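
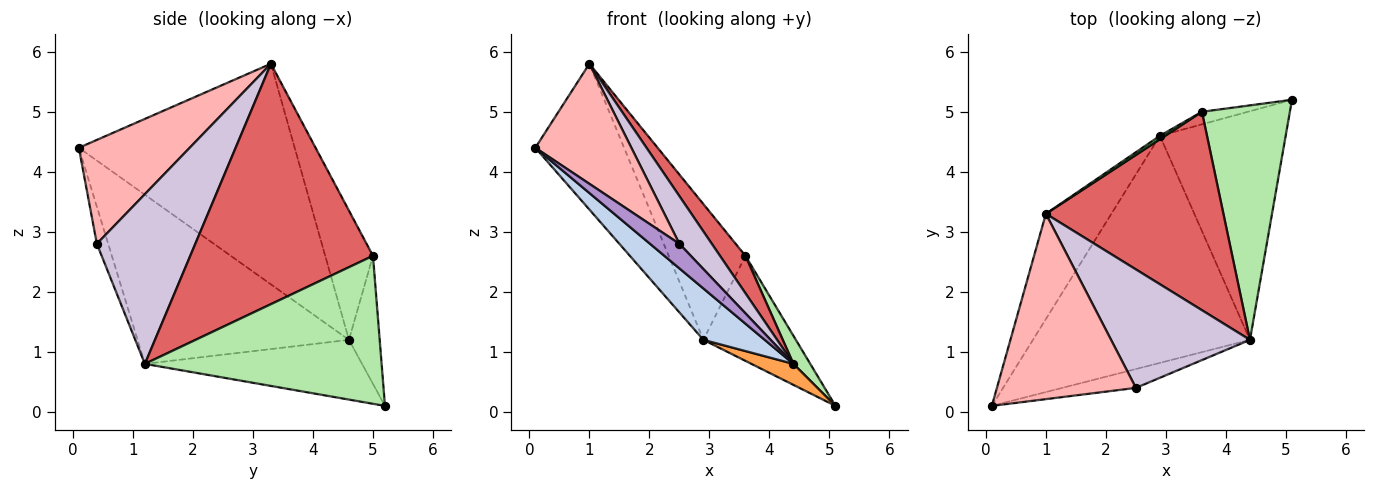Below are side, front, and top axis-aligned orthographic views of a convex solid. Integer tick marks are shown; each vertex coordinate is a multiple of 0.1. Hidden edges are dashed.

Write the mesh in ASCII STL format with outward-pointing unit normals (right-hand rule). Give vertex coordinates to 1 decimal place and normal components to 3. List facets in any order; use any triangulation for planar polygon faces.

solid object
 facet normal -0.892 0.367 -0.265
  outer loop
   vertex 2.9 4.6 1.2
   vertex 0.1 0.1 4.4
   vertex 1.0 3.3 5.8
  endloop
 endfacet
 facet normal -0.605 -0.176 -0.776
  outer loop
   vertex 4.4 1.2 0.8
   vertex 0.1 0.1 4.4
   vertex 2.9 4.6 1.2
  endloop
 endfacet
 facet normal -0.428 -0.083 -0.900
  outer loop
   vertex 4.4 1.2 0.8
   vertex 2.9 4.6 1.2
   vertex 5.1 5.2 0.1
  endloop
 endfacet
 facet normal -0.313 0.943 -0.113
  outer loop
   vertex 3.6 5.0 2.6
   vertex 5.1 5.2 0.1
   vertex 2.9 4.6 1.2
  endloop
 endfacet
 facet normal -0.528 0.849 0.022
  outer loop
   vertex 3.6 5.0 2.6
   vertex 2.9 4.6 1.2
   vertex 1.0 3.3 5.8
  endloop
 endfacet
 facet normal 0.858 -0.061 0.510
  outer loop
   vertex 3.6 5.0 2.6
   vertex 4.4 1.2 0.8
   vertex 5.1 5.2 0.1
  endloop
 endfacet
 facet normal 0.799 -0.111 0.590
  outer loop
   vertex 3.6 5.0 2.6
   vertex 1.0 3.3 5.8
   vertex 4.4 1.2 0.8
  endloop
 endfacet
 facet normal 0.532 -0.461 0.711
  outer loop
   vertex 2.5 0.4 2.8
   vertex 1.0 3.3 5.8
   vertex 0.1 0.1 4.4
  endloop
 endfacet
 facet normal -0.293 -0.759 -0.582
  outer loop
   vertex 2.5 0.4 2.8
   vertex 0.1 0.1 4.4
   vertex 4.4 1.2 0.8
  endloop
 endfacet
 facet normal 0.750 -0.247 0.614
  outer loop
   vertex 2.5 0.4 2.8
   vertex 4.4 1.2 0.8
   vertex 1.0 3.3 5.8
  endloop
 endfacet
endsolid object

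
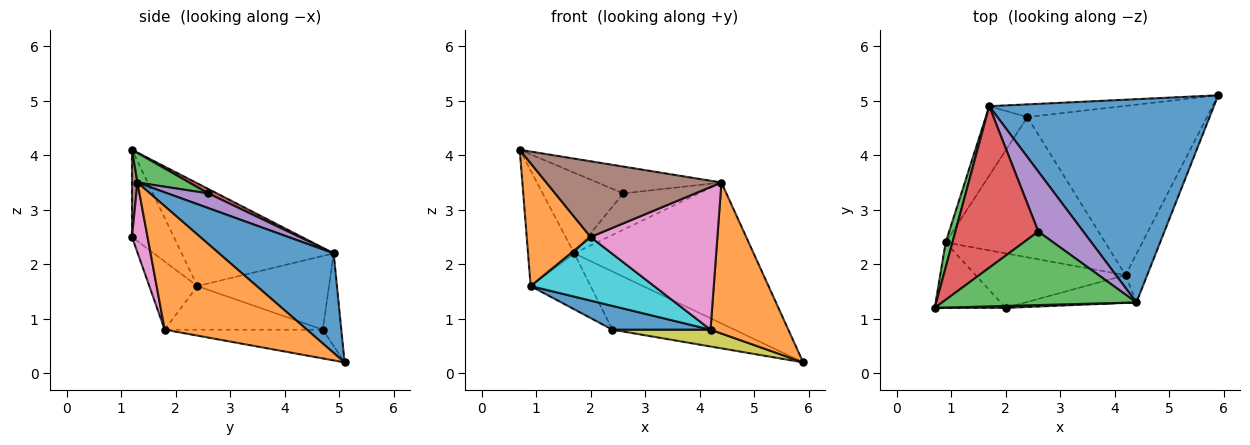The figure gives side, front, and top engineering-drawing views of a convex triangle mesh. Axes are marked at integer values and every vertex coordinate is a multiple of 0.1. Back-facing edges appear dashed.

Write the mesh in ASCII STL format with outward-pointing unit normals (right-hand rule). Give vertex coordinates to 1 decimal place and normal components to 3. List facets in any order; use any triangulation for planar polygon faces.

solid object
 facet normal 0.342 0.535 0.772
  outer loop
   vertex 1.7 4.9 2.2
   vertex 4.4 1.3 3.5
   vertex 5.9 5.1 0.2
  endloop
 endfacet
 facet normal 0.867 -0.474 -0.152
  outer loop
   vertex 4.2 1.8 0.8
   vertex 5.9 5.1 0.2
   vertex 4.4 1.3 3.5
  endloop
 endfacet
 facet normal 0.142 0.339 0.930
  outer loop
   vertex 2.6 2.6 3.3
   vertex 0.7 1.2 4.1
   vertex 4.4 1.3 3.5
  endloop
 endfacet
 facet normal 0.048 0.446 0.894
  outer loop
   vertex 2.6 2.6 3.3
   vertex 1.7 4.9 2.2
   vertex 0.7 1.2 4.1
  endloop
 endfacet
 facet normal 0.269 0.499 0.824
  outer loop
   vertex 2.6 2.6 3.3
   vertex 4.4 1.3 3.5
   vertex 1.7 4.9 2.2
  endloop
 endfacet
 facet normal 0.031 -0.999 0.025
  outer loop
   vertex 2.0 1.2 2.5
   vertex 4.4 1.3 3.5
   vertex 0.7 1.2 4.1
  endloop
 endfacet
 facet normal 0.119 -0.975 -0.189
  outer loop
   vertex 2.0 1.2 2.5
   vertex 4.2 1.8 0.8
   vertex 4.4 1.3 3.5
  endloop
 endfacet
 facet normal -0.147 0.966 -0.211
  outer loop
   vertex 2.4 4.7 0.8
   vertex 1.7 4.9 2.2
   vertex 5.9 5.1 0.2
  endloop
 endfacet
 facet normal -0.157 -0.098 -0.983
  outer loop
   vertex 2.4 4.7 0.8
   vertex 5.9 5.1 0.2
   vertex 4.2 1.8 0.8
  endloop
 endfacet
 facet normal -0.284 -0.728 -0.624
  outer loop
   vertex 0.9 2.4 1.6
   vertex 4.2 1.8 0.8
   vertex 2.0 1.2 2.5
  endloop
 endfacet
 facet normal -0.260 -0.161 -0.952
  outer loop
   vertex 0.9 2.4 1.6
   vertex 2.4 4.7 0.8
   vertex 4.2 1.8 0.8
  endloop
 endfacet
 facet normal -0.501 -0.764 -0.407
  outer loop
   vertex 0.9 2.4 1.6
   vertex 2.0 1.2 2.5
   vertex 0.7 1.2 4.1
  endloop
 endfacet
 facet normal -0.955 0.290 0.063
  outer loop
   vertex 0.9 2.4 1.6
   vertex 0.7 1.2 4.1
   vertex 1.7 4.9 2.2
  endloop
 endfacet
 facet normal -0.809 0.369 -0.457
  outer loop
   vertex 0.9 2.4 1.6
   vertex 1.7 4.9 2.2
   vertex 2.4 4.7 0.8
  endloop
 endfacet
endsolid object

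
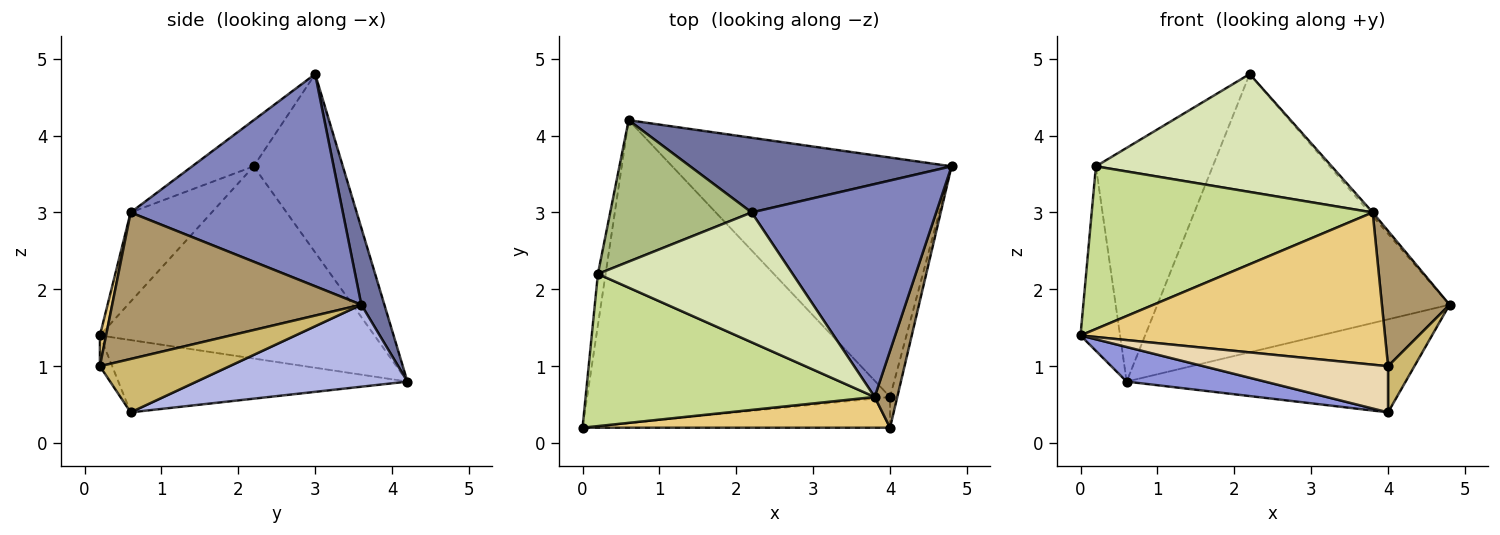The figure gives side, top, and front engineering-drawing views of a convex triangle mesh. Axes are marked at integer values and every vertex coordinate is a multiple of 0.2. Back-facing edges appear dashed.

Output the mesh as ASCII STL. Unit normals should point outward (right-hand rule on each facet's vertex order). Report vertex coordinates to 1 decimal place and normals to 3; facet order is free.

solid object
 facet normal 0.076 0.963 0.258
  outer loop
   vertex 2.2 3.0 4.8
   vertex 4.8 3.6 1.8
   vertex 0.6 4.2 0.8
  endloop
 endfacet
 facet normal 0.755 0.011 0.656
  outer loop
   vertex 3.8 0.6 3.0
   vertex 4.8 3.6 1.8
   vertex 2.2 3.0 4.8
  endloop
 endfacet
 facet normal -0.231 -0.110 -0.967
  outer loop
   vertex 4.0 0.6 0.4
   vertex 0.0 0.2 1.4
   vertex 0.6 4.2 0.8
  endloop
 endfacet
 facet normal 0.264 0.349 -0.899
  outer loop
   vertex 4.0 0.6 0.4
   vertex 0.6 4.2 0.8
   vertex 4.8 3.6 1.8
  endloop
 endfacet
 facet normal -0.989 0.142 -0.040
  outer loop
   vertex 0.2 2.2 3.6
   vertex 0.6 4.2 0.8
   vertex 0.0 0.2 1.4
  endloop
 endfacet
 facet normal -0.547 0.716 0.434
  outer loop
   vertex 0.2 2.2 3.6
   vertex 2.2 3.0 4.8
   vertex 0.6 4.2 0.8
  endloop
 endfacet
 facet normal -0.206 -0.715 0.668
  outer loop
   vertex 0.2 2.2 3.6
   vertex 0.0 0.2 1.4
   vertex 3.8 0.6 3.0
  endloop
 endfacet
 facet normal -0.173 -0.662 0.729
  outer loop
   vertex 0.2 2.2 3.6
   vertex 3.8 0.6 3.0
   vertex 2.2 3.0 4.8
  endloop
 endfacet
 facet normal 0.955 -0.259 0.147
  outer loop
   vertex 4.0 0.2 1.0
   vertex 4.8 3.6 1.8
   vertex 3.8 0.6 3.0
  endloop
 endfacet
 facet normal 0.971 -0.198 -0.132
  outer loop
   vertex 4.0 0.2 1.0
   vertex 4.0 0.6 0.4
   vertex 4.8 3.6 1.8
  endloop
 endfacet
 facet normal 0.020 -0.980 0.198
  outer loop
   vertex 4.0 0.2 1.0
   vertex 3.8 0.6 3.0
   vertex 0.0 0.2 1.4
  endloop
 endfacet
 facet normal -0.055 -0.831 -0.554
  outer loop
   vertex 4.0 0.2 1.0
   vertex 0.0 0.2 1.4
   vertex 4.0 0.6 0.4
  endloop
 endfacet
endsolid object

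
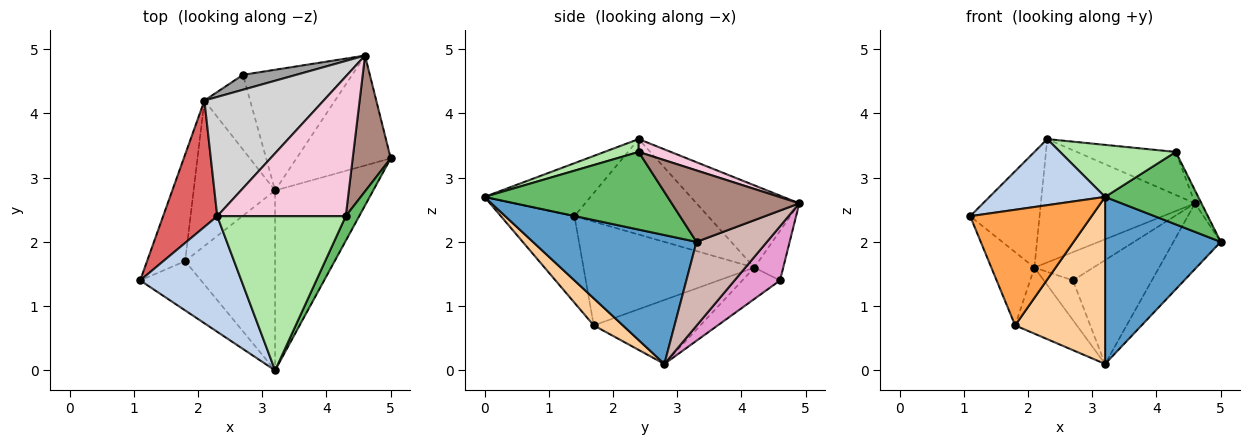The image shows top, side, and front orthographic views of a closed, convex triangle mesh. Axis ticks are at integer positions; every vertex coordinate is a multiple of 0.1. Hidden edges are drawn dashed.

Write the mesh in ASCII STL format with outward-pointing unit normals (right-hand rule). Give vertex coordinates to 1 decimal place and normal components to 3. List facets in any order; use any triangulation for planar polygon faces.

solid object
 facet normal 0.693 -0.490 -0.528
  outer loop
   vertex 3.2 2.8 0.1
   vertex 5.0 3.3 2.0
   vertex 3.2 0.0 2.7
  endloop
 endfacet
 facet normal -0.414 -0.452 0.790
  outer loop
   vertex 2.3 2.4 3.6
   vertex 1.1 1.4 2.4
   vertex 3.2 0.0 2.7
  endloop
 endfacet
 facet normal -0.487 -0.804 -0.342
  outer loop
   vertex 1.8 1.7 0.7
   vertex 3.2 0.0 2.7
   vertex 1.1 1.4 2.4
  endloop
 endfacet
 facet normal 0.215 -0.664 -0.716
  outer loop
   vertex 1.8 1.7 0.7
   vertex 3.2 2.8 0.1
   vertex 3.2 0.0 2.7
  endloop
 endfacet
 facet normal 0.881 -0.448 0.152
  outer loop
   vertex 4.3 2.4 3.4
   vertex 3.2 0.0 2.7
   vertex 5.0 3.3 2.0
  endloop
 endfacet
 facet normal 0.094 -0.318 0.943
  outer loop
   vertex 4.3 2.4 3.4
   vertex 2.3 2.4 3.6
   vertex 3.2 0.0 2.7
  endloop
 endfacet
 facet normal -0.793 0.412 0.450
  outer loop
   vertex 2.1 4.2 1.6
   vertex 1.1 1.4 2.4
   vertex 2.3 2.4 3.6
  endloop
 endfacet
 facet normal -0.913 0.230 -0.335
  outer loop
   vertex 2.1 4.2 1.6
   vertex 1.8 1.7 0.7
   vertex 1.1 1.4 2.4
  endloop
 endfacet
 facet normal -0.519 0.401 -0.755
  outer loop
   vertex 2.1 4.2 1.6
   vertex 2.7 4.6 1.4
   vertex 3.2 2.8 0.1
  endloop
 endfacet
 facet normal -0.582 0.336 -0.741
  outer loop
   vertex 2.1 4.2 1.6
   vertex 3.2 2.8 0.1
   vertex 1.8 1.7 0.7
  endloop
 endfacet
 facet normal 0.882 0.044 0.469
  outer loop
   vertex 4.6 4.9 2.6
   vertex 4.3 2.4 3.4
   vertex 5.0 3.3 2.0
  endloop
 endfacet
 facet normal 0.607 0.408 -0.682
  outer loop
   vertex 4.6 4.9 2.6
   vertex 5.0 3.3 2.0
   vertex 3.2 2.8 0.1
  endloop
 endfacet
 facet normal 0.352 0.610 -0.710
  outer loop
   vertex 4.6 4.9 2.6
   vertex 3.2 2.8 0.1
   vertex 2.7 4.6 1.4
  endloop
 endfacet
 facet normal 0.095 0.293 0.951
  outer loop
   vertex 4.6 4.9 2.6
   vertex 2.3 2.4 3.6
   vertex 4.3 2.4 3.4
  endloop
 endfacet
 facet normal -0.398 0.811 0.428
  outer loop
   vertex 4.6 4.9 2.6
   vertex 2.7 4.6 1.4
   vertex 2.1 4.2 1.6
  endloop
 endfacet
 facet normal -0.432 0.648 0.627
  outer loop
   vertex 4.6 4.9 2.6
   vertex 2.1 4.2 1.6
   vertex 2.3 2.4 3.6
  endloop
 endfacet
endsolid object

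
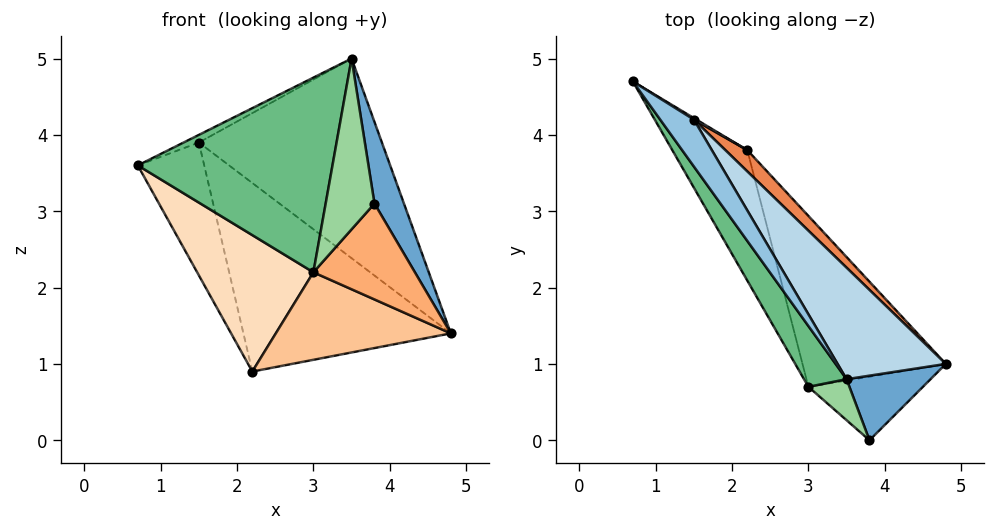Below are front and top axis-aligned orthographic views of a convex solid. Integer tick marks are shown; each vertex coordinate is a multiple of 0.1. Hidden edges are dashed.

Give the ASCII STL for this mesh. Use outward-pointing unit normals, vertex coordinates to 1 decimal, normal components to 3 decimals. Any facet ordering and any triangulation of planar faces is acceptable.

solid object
 facet normal 0.879 -0.375 0.296
  outer loop
   vertex 3.5 0.8 5.0
   vertex 3.8 0.0 3.1
   vertex 4.8 1.0 1.4
  endloop
 endfacet
 facet normal -0.260 0.155 0.953
  outer loop
   vertex 1.5 4.2 3.9
   vertex 0.7 4.7 3.6
   vertex 3.5 0.8 5.0
  endloop
 endfacet
 facet normal 0.772 0.555 0.310
  outer loop
   vertex 1.5 4.2 3.9
   vertex 3.5 0.8 5.0
   vertex 4.8 1.0 1.4
  endloop
 endfacet
 facet normal 0.527 0.850 0.010
  outer loop
   vertex 1.5 4.2 3.9
   vertex 2.2 3.8 0.9
   vertex 0.7 4.7 3.6
  endloop
 endfacet
 facet normal 0.724 0.686 0.077
  outer loop
   vertex 1.5 4.2 3.9
   vertex 4.8 1.0 1.4
   vertex 2.2 3.8 0.9
  endloop
 endfacet
 facet normal -0.106 -0.828 -0.550
  outer loop
   vertex 3.0 0.7 2.2
   vertex 4.8 1.0 1.4
   vertex 3.8 0.0 3.1
  endloop
 endfacet
 facet normal -0.304 -0.434 -0.848
  outer loop
   vertex 3.0 0.7 2.2
   vertex 2.2 3.8 0.9
   vertex 4.8 1.0 1.4
  endloop
 endfacet
 facet normal -0.859 -0.370 -0.354
  outer loop
   vertex 3.0 0.7 2.2
   vertex 0.7 4.7 3.6
   vertex 2.2 3.8 0.9
  endloop
 endfacet
 facet normal -0.828 -0.535 0.167
  outer loop
   vertex 3.0 0.7 2.2
   vertex 3.5 0.8 5.0
   vertex 0.7 4.7 3.6
  endloop
 endfacet
 facet normal -0.744 -0.650 0.156
  outer loop
   vertex 3.0 0.7 2.2
   vertex 3.8 0.0 3.1
   vertex 3.5 0.8 5.0
  endloop
 endfacet
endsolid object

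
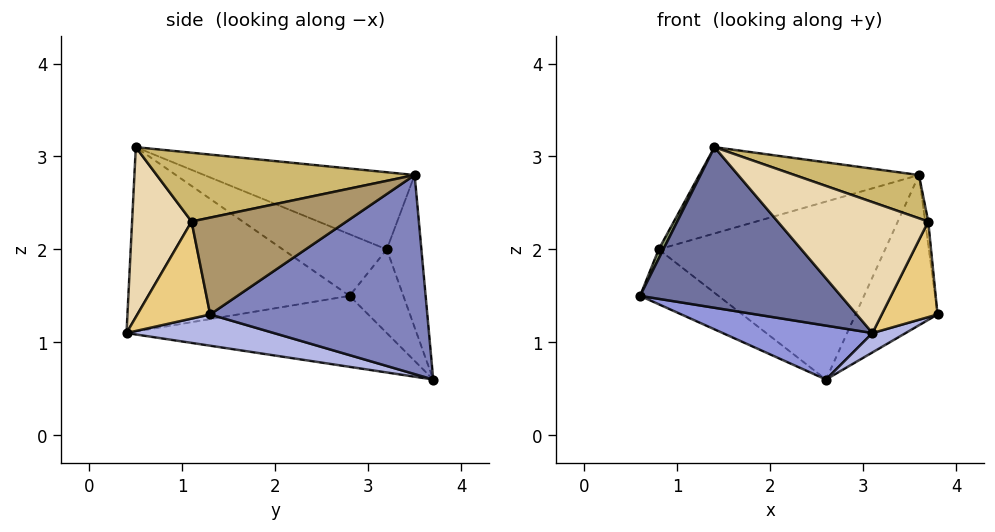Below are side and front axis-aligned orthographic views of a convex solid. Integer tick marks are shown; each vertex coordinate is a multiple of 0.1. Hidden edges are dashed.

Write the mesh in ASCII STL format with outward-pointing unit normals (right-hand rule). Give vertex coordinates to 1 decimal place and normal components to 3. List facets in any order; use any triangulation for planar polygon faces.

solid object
 facet normal -0.636 -0.577 -0.512
  outer loop
   vertex 3.1 0.4 1.1
   vertex 1.4 0.5 3.1
   vertex 0.6 2.8 1.5
  endloop
 endfacet
 facet normal 0.871 0.329 -0.366
  outer loop
   vertex 2.6 3.7 0.6
   vertex 3.6 3.5 2.8
   vertex 3.8 1.3 1.3
  endloop
 endfacet
 facet normal -0.330 -0.190 -0.924
  outer loop
   vertex 2.6 3.7 0.6
   vertex 3.1 0.4 1.1
   vertex 0.6 2.8 1.5
  endloop
 endfacet
 facet normal 0.372 -0.084 -0.925
  outer loop
   vertex 2.6 3.7 0.6
   vertex 3.8 1.3 1.3
   vertex 3.1 0.4 1.1
  endloop
 endfacet
 facet normal -0.916 -0.041 0.399
  outer loop
   vertex 0.8 3.2 2.0
   vertex 0.6 2.8 1.5
   vertex 1.4 0.5 3.1
  endloop
 endfacet
 facet normal -0.292 0.305 0.907
  outer loop
   vertex 0.8 3.2 2.0
   vertex 1.4 0.5 3.1
   vertex 3.6 3.5 2.8
  endloop
 endfacet
 facet normal -0.519 0.757 -0.397
  outer loop
   vertex 0.8 3.2 2.0
   vertex 2.6 3.7 0.6
   vertex 0.6 2.8 1.5
  endloop
 endfacet
 facet normal -0.149 0.976 0.157
  outer loop
   vertex 0.8 3.2 2.0
   vertex 3.6 3.5 2.8
   vertex 2.6 3.7 0.6
  endloop
 endfacet
 facet normal 0.994 0.020 0.103
  outer loop
   vertex 3.7 1.1 2.3
   vertex 3.8 1.3 1.3
   vertex 3.6 3.5 2.8
  endloop
 endfacet
 facet normal 0.364 -0.175 0.915
  outer loop
   vertex 3.7 1.1 2.3
   vertex 3.6 3.5 2.8
   vertex 1.4 0.5 3.1
  endloop
 endfacet
 facet normal 0.793 -0.608 -0.042
  outer loop
   vertex 3.7 1.1 2.3
   vertex 3.1 0.4 1.1
   vertex 3.8 1.3 1.3
  endloop
 endfacet
 facet normal 0.346 -0.875 0.338
  outer loop
   vertex 3.7 1.1 2.3
   vertex 1.4 0.5 3.1
   vertex 3.1 0.4 1.1
  endloop
 endfacet
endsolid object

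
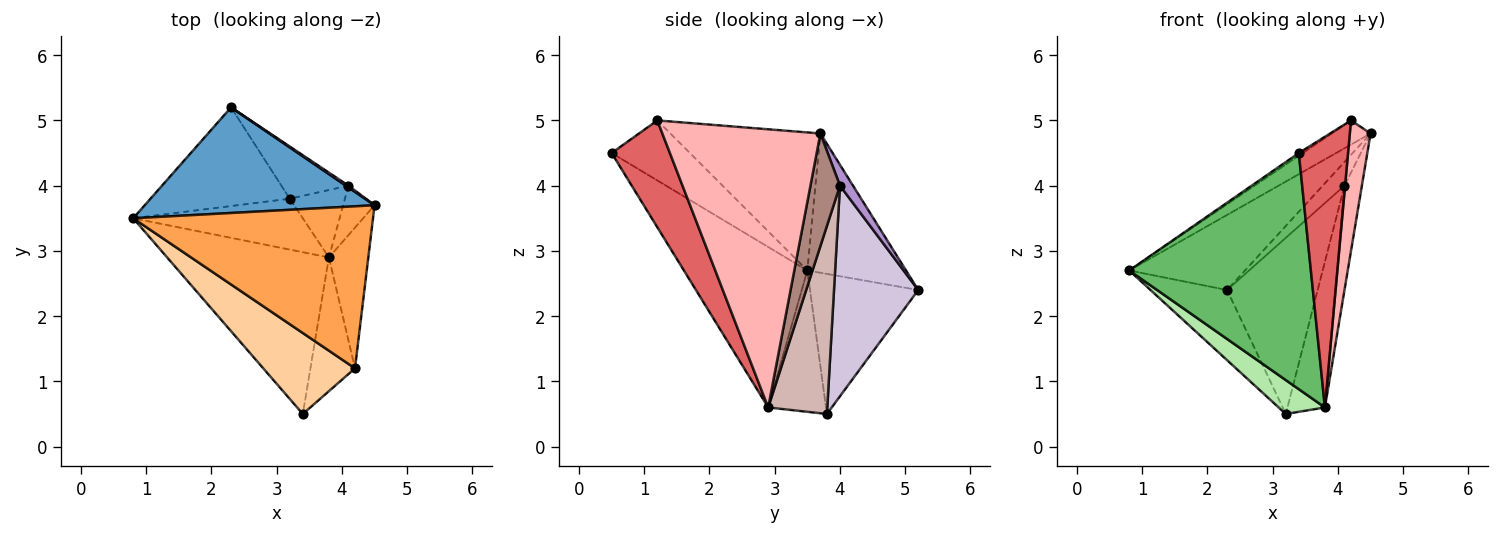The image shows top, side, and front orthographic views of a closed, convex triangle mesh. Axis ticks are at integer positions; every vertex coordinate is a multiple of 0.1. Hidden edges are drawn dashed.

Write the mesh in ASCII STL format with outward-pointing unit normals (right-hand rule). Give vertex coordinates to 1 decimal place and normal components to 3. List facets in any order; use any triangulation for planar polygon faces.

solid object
 facet normal -0.443 0.520 0.731
  outer loop
   vertex 2.3 5.2 2.4
   vertex 0.8 3.5 2.7
   vertex 4.5 3.7 4.8
  endloop
 endfacet
 facet normal -0.634 0.448 -0.630
  outer loop
   vertex 2.3 5.2 2.4
   vertex 3.2 3.8 0.5
   vertex 0.8 3.5 2.7
  endloop
 endfacet
 facet normal -0.495 0.128 0.860
  outer loop
   vertex 4.2 1.2 5.0
   vertex 4.5 3.7 4.8
   vertex 0.8 3.5 2.7
  endloop
 endfacet
 facet normal -0.547 0.028 0.837
  outer loop
   vertex 4.2 1.2 5.0
   vertex 0.8 3.5 2.7
   vertex 3.4 0.5 4.5
  endloop
 endfacet
 facet normal -0.489 -0.720 -0.493
  outer loop
   vertex 3.8 2.9 0.6
   vertex 3.4 0.5 4.5
   vertex 0.8 3.5 2.7
  endloop
 endfacet
 facet normal -0.570 -0.456 -0.684
  outer loop
   vertex 3.8 2.9 0.6
   vertex 0.8 3.5 2.7
   vertex 3.2 3.8 0.5
  endloop
 endfacet
 facet normal 0.728 -0.615 -0.304
  outer loop
   vertex 3.8 2.9 0.6
   vertex 4.2 1.2 5.0
   vertex 3.4 0.5 4.5
  endloop
 endfacet
 facet normal 0.982 -0.129 -0.139
  outer loop
   vertex 3.8 2.9 0.6
   vertex 4.5 3.7 4.8
   vertex 4.2 1.2 5.0
  endloop
 endfacet
 facet normal 0.513 0.856 0.064
  outer loop
   vertex 4.1 4.0 4.0
   vertex 2.3 5.2 2.4
   vertex 4.5 3.7 4.8
  endloop
 endfacet
 facet normal 0.666 0.716 -0.212
  outer loop
   vertex 4.1 4.0 4.0
   vertex 3.2 3.8 0.5
   vertex 2.3 5.2 2.4
  endloop
 endfacet
 facet normal 0.838 0.494 -0.234
  outer loop
   vertex 4.1 4.0 4.0
   vertex 4.5 3.7 4.8
   vertex 3.8 2.9 0.6
  endloop
 endfacet
 facet normal 0.820 0.520 -0.240
  outer loop
   vertex 4.1 4.0 4.0
   vertex 3.8 2.9 0.6
   vertex 3.2 3.8 0.5
  endloop
 endfacet
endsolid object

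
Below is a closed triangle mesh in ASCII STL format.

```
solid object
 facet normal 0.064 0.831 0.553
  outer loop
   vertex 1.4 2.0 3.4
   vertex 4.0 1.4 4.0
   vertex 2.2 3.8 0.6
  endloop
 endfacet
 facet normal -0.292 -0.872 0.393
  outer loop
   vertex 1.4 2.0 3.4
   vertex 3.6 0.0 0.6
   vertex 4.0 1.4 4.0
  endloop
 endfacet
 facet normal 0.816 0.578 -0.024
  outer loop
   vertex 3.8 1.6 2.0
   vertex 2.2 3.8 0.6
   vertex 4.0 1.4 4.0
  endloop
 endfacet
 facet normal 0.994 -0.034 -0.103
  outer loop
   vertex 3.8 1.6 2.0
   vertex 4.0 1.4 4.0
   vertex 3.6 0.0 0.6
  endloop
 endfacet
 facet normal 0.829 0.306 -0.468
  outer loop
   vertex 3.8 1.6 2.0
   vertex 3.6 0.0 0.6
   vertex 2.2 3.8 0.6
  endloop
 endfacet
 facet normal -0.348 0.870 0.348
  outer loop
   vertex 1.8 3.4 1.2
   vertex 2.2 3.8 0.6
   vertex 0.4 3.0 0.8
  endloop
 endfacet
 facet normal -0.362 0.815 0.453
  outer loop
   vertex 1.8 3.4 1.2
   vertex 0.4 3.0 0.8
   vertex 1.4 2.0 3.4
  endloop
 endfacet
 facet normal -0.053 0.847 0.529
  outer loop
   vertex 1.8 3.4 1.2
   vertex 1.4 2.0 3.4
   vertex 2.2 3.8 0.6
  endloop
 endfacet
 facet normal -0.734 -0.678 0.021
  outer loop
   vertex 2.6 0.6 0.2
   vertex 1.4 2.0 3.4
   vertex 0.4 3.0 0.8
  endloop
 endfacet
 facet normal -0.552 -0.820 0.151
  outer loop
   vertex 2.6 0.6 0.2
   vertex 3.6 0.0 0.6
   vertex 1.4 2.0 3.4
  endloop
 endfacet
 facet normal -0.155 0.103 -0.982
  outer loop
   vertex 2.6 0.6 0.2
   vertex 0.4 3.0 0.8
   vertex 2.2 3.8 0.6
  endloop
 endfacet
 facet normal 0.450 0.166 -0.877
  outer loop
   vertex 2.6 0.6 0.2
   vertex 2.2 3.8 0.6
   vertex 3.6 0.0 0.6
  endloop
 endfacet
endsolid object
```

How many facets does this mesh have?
12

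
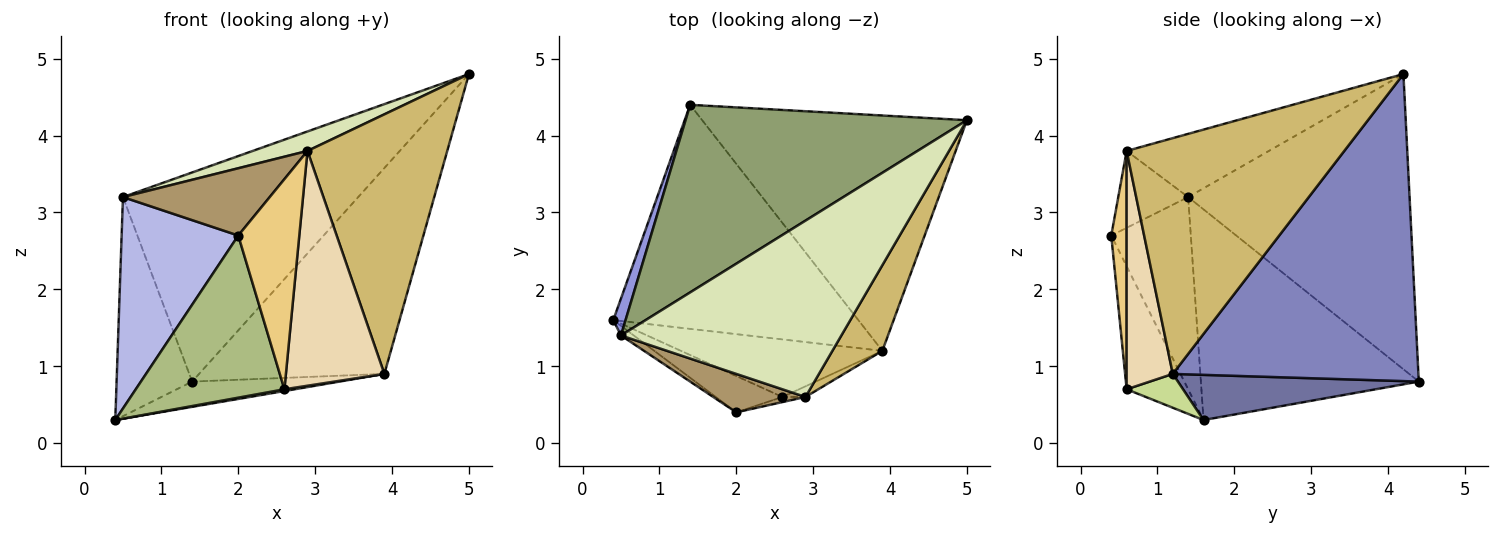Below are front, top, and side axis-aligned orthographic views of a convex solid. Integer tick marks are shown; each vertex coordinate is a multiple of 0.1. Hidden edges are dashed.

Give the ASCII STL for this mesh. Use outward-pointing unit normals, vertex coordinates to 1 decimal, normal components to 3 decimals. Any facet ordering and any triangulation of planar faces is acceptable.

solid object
 facet normal 0.180 0.110 -0.977
  outer loop
   vertex 3.9 1.2 0.9
   vertex 0.4 1.6 0.3
   vertex 1.4 4.4 0.8
  endloop
 endfacet
 facet normal 0.658 0.496 -0.567
  outer loop
   vertex 3.9 1.2 0.9
   vertex 1.4 4.4 0.8
   vertex 5.0 4.2 4.8
  endloop
 endfacet
 facet normal -0.943 0.327 0.055
  outer loop
   vertex 0.5 1.4 3.2
   vertex 1.4 4.4 0.8
   vertex 0.4 1.6 0.3
  endloop
 endfacet
 facet normal -0.563 -0.826 -0.038
  outer loop
   vertex 0.5 1.4 3.2
   vertex 0.4 1.6 0.3
   vertex 2.0 0.4 2.7
  endloop
 endfacet
 facet normal -0.574 0.610 0.547
  outer loop
   vertex 0.5 1.4 3.2
   vertex 5.0 4.2 4.8
   vertex 1.4 4.4 0.8
  endloop
 endfacet
 facet normal -0.374 -0.905 -0.203
  outer loop
   vertex 2.6 0.6 0.7
   vertex 2.0 0.4 2.7
   vertex 0.4 1.6 0.3
  endloop
 endfacet
 facet normal 0.166 -0.030 -0.986
  outer loop
   vertex 2.6 0.6 0.7
   vertex 0.4 1.6 0.3
   vertex 3.9 1.2 0.9
  endloop
 endfacet
 facet normal -0.274 -0.106 0.956
  outer loop
   vertex 2.9 0.6 3.8
   vertex 5.0 4.2 4.8
   vertex 0.5 1.4 3.2
  endloop
 endfacet
 facet normal -0.382 -0.802 0.458
  outer loop
   vertex 2.9 0.6 3.8
   vertex 0.5 1.4 3.2
   vertex 2.0 0.4 2.7
  endloop
 endfacet
 facet normal 0.828 -0.532 0.176
  outer loop
   vertex 2.9 0.6 3.8
   vertex 3.9 1.2 0.9
   vertex 5.0 4.2 4.8
  endloop
 endfacet
 facet normal 0.244 -0.969 -0.024
  outer loop
   vertex 2.9 0.6 3.8
   vertex 2.0 0.4 2.7
   vertex 2.6 0.6 0.7
  endloop
 endfacet
 facet normal 0.424 -0.905 -0.041
  outer loop
   vertex 2.9 0.6 3.8
   vertex 2.6 0.6 0.7
   vertex 3.9 1.2 0.9
  endloop
 endfacet
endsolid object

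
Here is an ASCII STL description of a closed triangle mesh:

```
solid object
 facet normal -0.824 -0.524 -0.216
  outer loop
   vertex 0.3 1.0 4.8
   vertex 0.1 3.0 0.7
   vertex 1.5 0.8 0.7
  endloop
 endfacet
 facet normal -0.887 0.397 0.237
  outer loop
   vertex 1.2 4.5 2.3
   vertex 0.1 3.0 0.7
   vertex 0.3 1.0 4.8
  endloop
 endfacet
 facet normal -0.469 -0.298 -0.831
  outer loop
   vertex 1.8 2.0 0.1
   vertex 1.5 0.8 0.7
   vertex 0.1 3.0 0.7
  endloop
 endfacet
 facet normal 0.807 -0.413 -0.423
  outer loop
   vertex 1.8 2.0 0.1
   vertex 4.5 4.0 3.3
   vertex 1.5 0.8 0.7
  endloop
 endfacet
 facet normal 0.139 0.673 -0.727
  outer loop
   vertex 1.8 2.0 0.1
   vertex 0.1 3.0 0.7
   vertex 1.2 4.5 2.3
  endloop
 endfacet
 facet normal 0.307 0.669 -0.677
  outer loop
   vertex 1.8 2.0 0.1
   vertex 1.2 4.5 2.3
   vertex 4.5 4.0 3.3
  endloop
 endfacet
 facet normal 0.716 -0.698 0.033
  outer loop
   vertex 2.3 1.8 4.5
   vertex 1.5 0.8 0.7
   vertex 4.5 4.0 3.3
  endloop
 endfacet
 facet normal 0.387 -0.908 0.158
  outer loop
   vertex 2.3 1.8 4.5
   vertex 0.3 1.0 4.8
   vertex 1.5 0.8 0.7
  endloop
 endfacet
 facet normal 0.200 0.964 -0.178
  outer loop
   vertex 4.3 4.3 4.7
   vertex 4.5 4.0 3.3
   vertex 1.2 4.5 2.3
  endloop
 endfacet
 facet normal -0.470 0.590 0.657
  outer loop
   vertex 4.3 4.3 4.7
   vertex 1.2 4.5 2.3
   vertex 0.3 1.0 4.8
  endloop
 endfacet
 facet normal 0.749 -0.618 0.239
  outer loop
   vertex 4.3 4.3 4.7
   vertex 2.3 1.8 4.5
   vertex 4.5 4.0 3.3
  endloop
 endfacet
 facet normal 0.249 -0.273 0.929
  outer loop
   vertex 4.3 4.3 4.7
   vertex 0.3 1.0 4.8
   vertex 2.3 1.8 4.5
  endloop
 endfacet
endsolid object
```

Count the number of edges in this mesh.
18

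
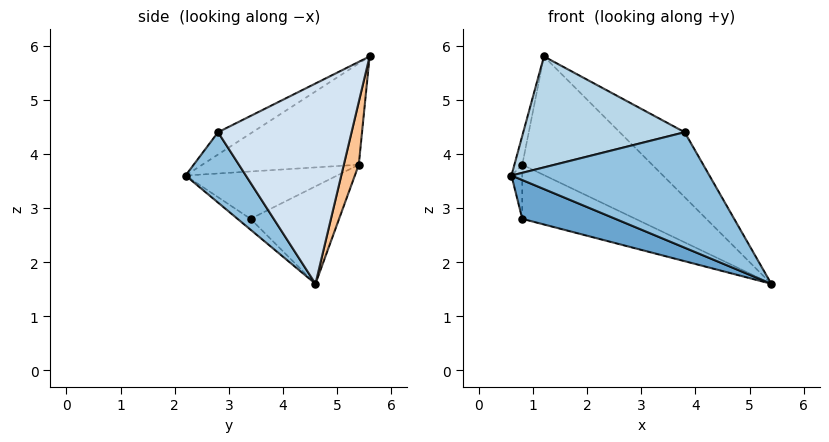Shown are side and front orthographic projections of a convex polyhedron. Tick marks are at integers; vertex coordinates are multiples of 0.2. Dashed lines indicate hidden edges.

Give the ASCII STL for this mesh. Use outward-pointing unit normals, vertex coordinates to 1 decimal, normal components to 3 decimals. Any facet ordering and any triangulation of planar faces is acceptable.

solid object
 facet normal -0.076 -0.544 -0.835
  outer loop
   vertex 0.8 3.4 2.8
   vertex 5.4 4.6 1.6
   vertex 0.6 2.2 3.6
  endloop
 endfacet
 facet normal 0.266 -0.873 -0.409
  outer loop
   vertex 3.8 2.8 4.4
   vertex 0.6 2.2 3.6
   vertex 5.4 4.6 1.6
  endloop
 endfacet
 facet normal -0.112 -0.526 0.843
  outer loop
   vertex 3.8 2.8 4.4
   vertex 1.2 5.6 5.8
   vertex 0.6 2.2 3.6
  endloop
 endfacet
 facet normal 0.704 0.342 0.622
  outer loop
   vertex 3.8 2.8 4.4
   vertex 5.4 4.6 1.6
   vertex 1.2 5.6 5.8
  endloop
 endfacet
 facet normal -0.980 0.049 0.191
  outer loop
   vertex 0.8 5.4 3.8
   vertex 0.6 2.2 3.6
   vertex 1.2 5.6 5.8
  endloop
 endfacet
 facet normal -0.987 0.071 -0.141
  outer loop
   vertex 0.8 5.4 3.8
   vertex 0.8 3.4 2.8
   vertex 0.6 2.2 3.6
  endloop
 endfacet
 facet normal 0.113 0.986 -0.121
  outer loop
   vertex 0.8 5.4 3.8
   vertex 1.2 5.6 5.8
   vertex 5.4 4.6 1.6
  endloop
 endfacet
 facet normal -0.330 0.422 -0.844
  outer loop
   vertex 0.8 5.4 3.8
   vertex 5.4 4.6 1.6
   vertex 0.8 3.4 2.8
  endloop
 endfacet
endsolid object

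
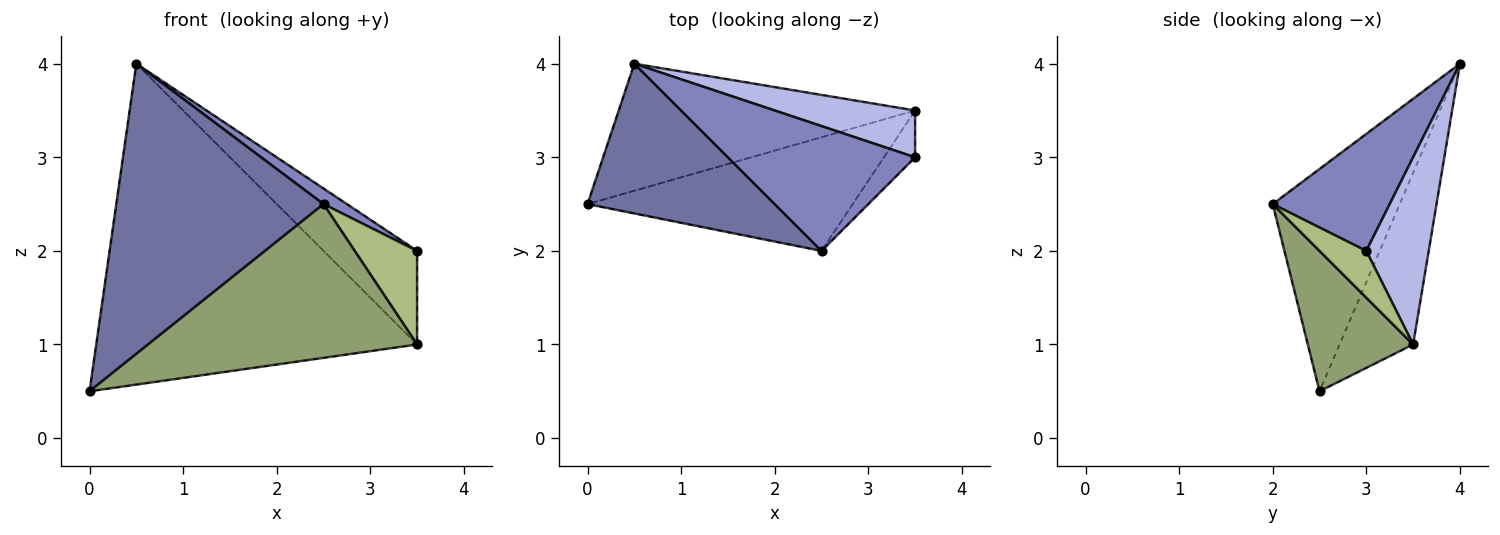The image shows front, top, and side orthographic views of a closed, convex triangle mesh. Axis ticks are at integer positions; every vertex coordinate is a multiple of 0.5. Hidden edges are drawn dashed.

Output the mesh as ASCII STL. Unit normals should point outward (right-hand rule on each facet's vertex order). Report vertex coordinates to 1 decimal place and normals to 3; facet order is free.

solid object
 facet normal -0.478 -0.780 0.403
  outer loop
   vertex 2.5 2.0 2.5
   vertex 0.5 4.0 4.0
   vertex 0.0 2.5 0.5
  endloop
 endfacet
 facet normal 0.527 -0.105 0.843
  outer loop
   vertex 2.5 2.0 2.5
   vertex 3.5 3.0 2.0
   vertex 0.5 4.0 4.0
  endloop
 endfacet
 facet normal -0.208 0.909 -0.360
  outer loop
   vertex 3.5 3.5 1.0
   vertex 0.0 2.5 0.5
   vertex 0.5 4.0 4.0
  endloop
 endfacet
 facet normal 0.512 0.768 0.384
  outer loop
   vertex 3.5 3.5 1.0
   vertex 0.5 4.0 4.0
   vertex 3.5 3.0 2.0
  endloop
 endfacet
 facet normal 0.300 -0.767 -0.567
  outer loop
   vertex 3.5 3.5 1.0
   vertex 2.5 2.0 2.5
   vertex 0.0 2.5 0.5
  endloop
 endfacet
 facet normal 0.557 -0.743 -0.371
  outer loop
   vertex 3.5 3.5 1.0
   vertex 3.5 3.0 2.0
   vertex 2.5 2.0 2.5
  endloop
 endfacet
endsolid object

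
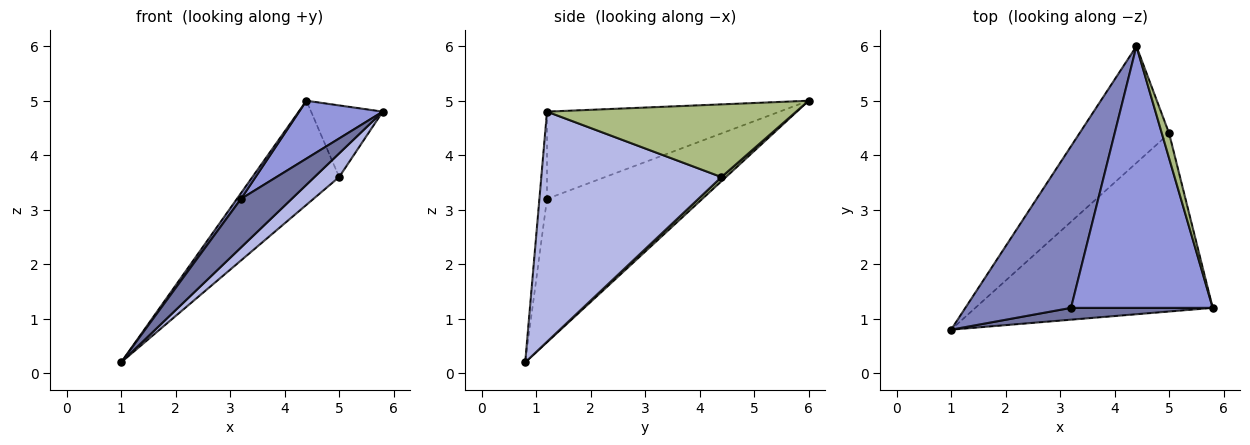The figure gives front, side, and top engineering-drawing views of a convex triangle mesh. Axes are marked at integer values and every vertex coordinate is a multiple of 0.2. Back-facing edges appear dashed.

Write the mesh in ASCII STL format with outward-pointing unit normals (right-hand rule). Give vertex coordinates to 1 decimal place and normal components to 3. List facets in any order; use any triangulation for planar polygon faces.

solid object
 facet normal -0.144 -0.962 0.234
  outer loop
   vertex 3.2 1.2 3.2
   vertex 1.0 0.8 0.2
   vertex 5.8 1.2 4.8
  endloop
 endfacet
 facet normal -0.805 -0.021 0.593
  outer loop
   vertex 3.2 1.2 3.2
   vertex 4.4 6.0 5.0
   vertex 1.0 0.8 0.2
  endloop
 endfacet
 facet normal -0.515 -0.185 0.837
  outer loop
   vertex 3.2 1.2 3.2
   vertex 5.8 1.2 4.8
   vertex 4.4 6.0 5.0
  endloop
 endfacet
 facet normal 0.693 -0.095 -0.715
  outer loop
   vertex 5.0 4.4 3.6
   vertex 5.8 1.2 4.8
   vertex 1.0 0.8 0.2
  endloop
 endfacet
 facet normal 0.035 0.665 -0.746
  outer loop
   vertex 5.0 4.4 3.6
   vertex 1.0 0.8 0.2
   vertex 4.4 6.0 5.0
  endloop
 endfacet
 facet normal 0.957 0.275 0.096
  outer loop
   vertex 5.0 4.4 3.6
   vertex 4.4 6.0 5.0
   vertex 5.8 1.2 4.8
  endloop
 endfacet
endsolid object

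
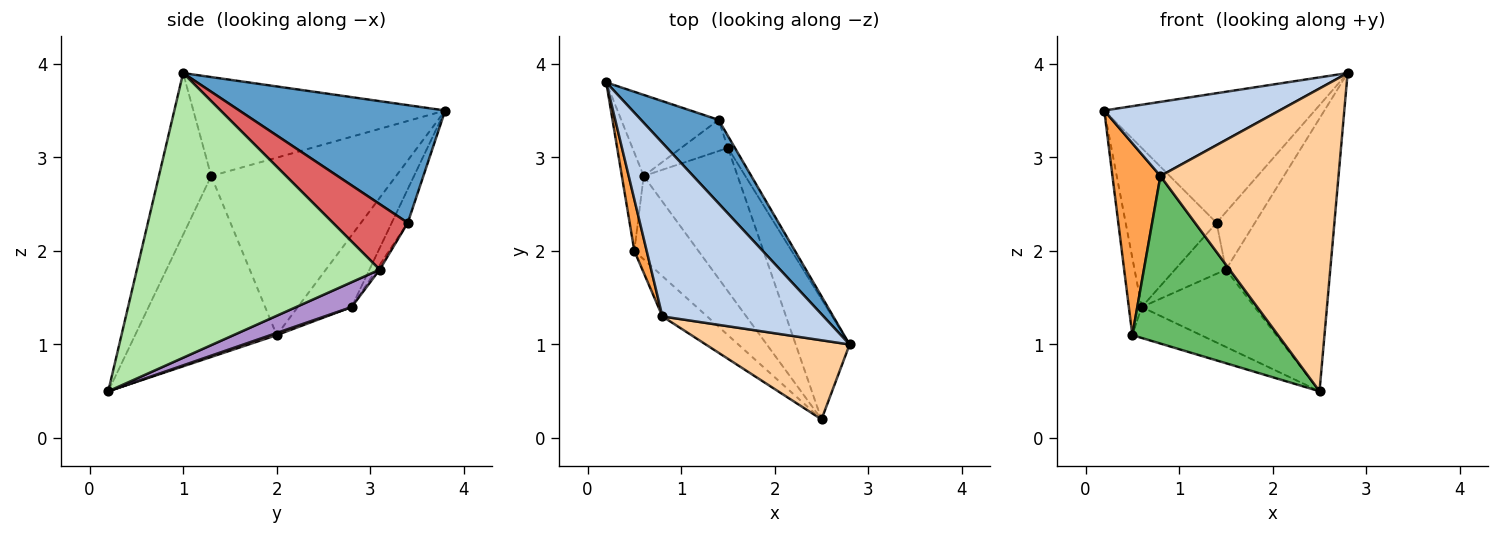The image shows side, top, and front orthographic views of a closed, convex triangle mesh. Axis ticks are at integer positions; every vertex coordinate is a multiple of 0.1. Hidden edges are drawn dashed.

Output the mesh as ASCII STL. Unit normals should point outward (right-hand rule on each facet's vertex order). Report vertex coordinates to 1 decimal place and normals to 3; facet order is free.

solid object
 facet normal 0.635 0.649 0.418
  outer loop
   vertex 1.4 3.4 2.3
   vertex 0.2 3.8 3.5
   vertex 2.8 1.0 3.9
  endloop
 endfacet
 facet normal -0.492 -0.342 0.801
  outer loop
   vertex 0.8 1.3 2.8
   vertex 2.8 1.0 3.9
   vertex 0.2 3.8 3.5
  endloop
 endfacet
 facet normal -0.966 -0.251 0.067
  outer loop
   vertex 0.8 1.3 2.8
   vertex 0.2 3.8 3.5
   vertex 0.5 2.0 1.1
  endloop
 endfacet
 facet normal -0.273 -0.931 0.243
  outer loop
   vertex 0.8 1.3 2.8
   vertex 2.5 0.2 0.5
   vertex 2.8 1.0 3.9
  endloop
 endfacet
 facet normal -0.687 -0.707 -0.170
  outer loop
   vertex 0.8 1.3 2.8
   vertex 0.5 2.0 1.1
   vertex 2.5 0.2 0.5
  endloop
 endfacet
 facet normal 0.905 0.389 -0.171
  outer loop
   vertex 1.5 3.1 1.8
   vertex 2.8 1.0 3.9
   vertex 2.5 0.2 0.5
  endloop
 endfacet
 facet normal 0.886 0.454 -0.095
  outer loop
   vertex 1.5 3.1 1.8
   vertex 1.4 3.4 2.3
   vertex 2.8 1.0 3.9
  endloop
 endfacet
 facet normal 0.032 0.347 -0.937
  outer loop
   vertex 0.6 2.8 1.4
   vertex 2.5 0.2 0.5
   vertex 0.5 2.0 1.1
  endloop
 endfacet
 facet normal 0.227 0.462 -0.857
  outer loop
   vertex 0.6 2.8 1.4
   vertex 1.5 3.1 1.8
   vertex 2.5 0.2 0.5
  endloop
 endfacet
 facet normal -0.933 0.223 -0.284
  outer loop
   vertex 0.6 2.8 1.4
   vertex 0.5 2.0 1.1
   vertex 0.2 3.8 3.5
  endloop
 endfacet
 facet normal -0.155 0.880 -0.449
  outer loop
   vertex 0.6 2.8 1.4
   vertex 0.2 3.8 3.5
   vertex 1.4 3.4 2.3
  endloop
 endfacet
 facet normal -0.052 0.852 -0.521
  outer loop
   vertex 0.6 2.8 1.4
   vertex 1.4 3.4 2.3
   vertex 1.5 3.1 1.8
  endloop
 endfacet
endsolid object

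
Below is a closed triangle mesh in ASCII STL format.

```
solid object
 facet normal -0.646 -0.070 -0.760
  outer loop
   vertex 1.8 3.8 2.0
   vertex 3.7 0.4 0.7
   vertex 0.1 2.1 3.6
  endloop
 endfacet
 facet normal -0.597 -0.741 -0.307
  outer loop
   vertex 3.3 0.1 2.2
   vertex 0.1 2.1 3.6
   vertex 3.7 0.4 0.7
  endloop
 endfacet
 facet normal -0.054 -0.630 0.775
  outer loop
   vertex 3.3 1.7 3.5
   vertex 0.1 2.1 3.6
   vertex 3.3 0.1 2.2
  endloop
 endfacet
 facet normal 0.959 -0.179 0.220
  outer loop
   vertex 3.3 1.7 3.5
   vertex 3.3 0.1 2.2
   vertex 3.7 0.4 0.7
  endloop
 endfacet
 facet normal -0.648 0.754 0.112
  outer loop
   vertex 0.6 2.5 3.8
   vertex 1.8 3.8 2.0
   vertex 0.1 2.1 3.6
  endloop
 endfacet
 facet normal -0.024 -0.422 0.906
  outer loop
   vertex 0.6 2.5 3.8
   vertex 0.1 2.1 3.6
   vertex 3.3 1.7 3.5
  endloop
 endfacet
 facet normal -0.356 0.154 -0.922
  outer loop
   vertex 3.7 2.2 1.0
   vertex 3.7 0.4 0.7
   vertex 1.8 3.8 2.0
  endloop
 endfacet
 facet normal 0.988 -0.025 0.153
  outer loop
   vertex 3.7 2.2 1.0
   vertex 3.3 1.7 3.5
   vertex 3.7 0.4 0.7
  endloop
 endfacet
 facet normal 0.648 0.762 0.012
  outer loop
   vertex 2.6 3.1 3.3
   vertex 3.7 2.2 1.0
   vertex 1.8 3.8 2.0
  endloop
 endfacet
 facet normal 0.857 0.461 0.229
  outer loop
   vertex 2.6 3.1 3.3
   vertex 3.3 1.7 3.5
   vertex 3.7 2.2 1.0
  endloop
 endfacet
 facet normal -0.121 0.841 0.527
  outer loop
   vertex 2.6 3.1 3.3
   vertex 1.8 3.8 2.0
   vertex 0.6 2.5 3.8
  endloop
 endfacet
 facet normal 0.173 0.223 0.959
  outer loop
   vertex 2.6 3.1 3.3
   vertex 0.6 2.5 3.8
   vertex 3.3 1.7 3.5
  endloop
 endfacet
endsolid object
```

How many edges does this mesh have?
18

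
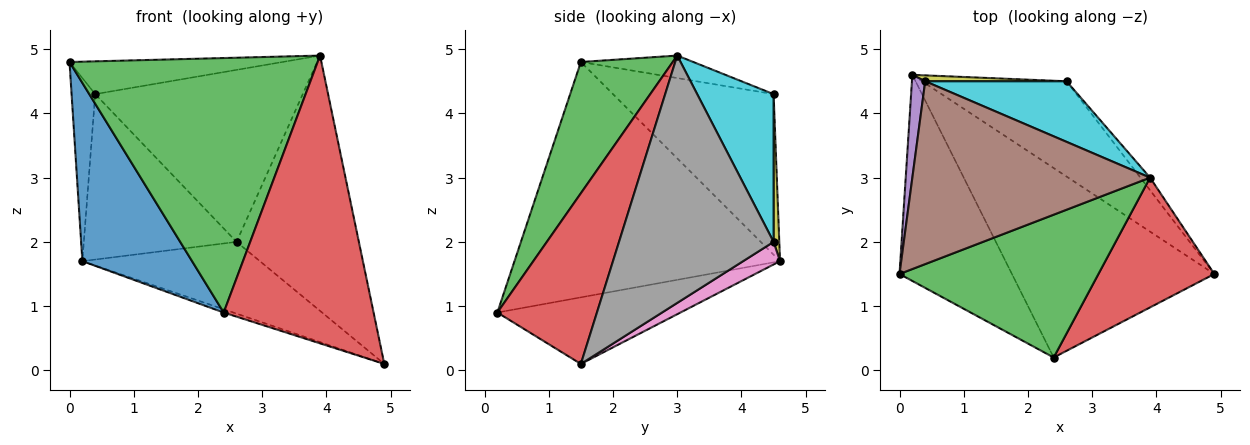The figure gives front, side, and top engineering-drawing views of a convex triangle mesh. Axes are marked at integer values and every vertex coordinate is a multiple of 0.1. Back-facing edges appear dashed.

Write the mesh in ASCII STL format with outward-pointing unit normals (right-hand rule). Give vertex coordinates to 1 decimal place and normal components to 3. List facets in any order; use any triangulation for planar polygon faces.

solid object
 facet normal -0.845 -0.349 -0.404
  outer loop
   vertex 2.4 0.2 0.9
   vertex 0.0 1.5 4.8
   vertex 0.2 4.6 1.7
  endloop
 endfacet
 facet normal -0.312 0.016 -0.950
  outer loop
   vertex 2.4 0.2 0.9
   vertex 0.2 4.6 1.7
   vertex 4.9 1.5 0.1
  endloop
 endfacet
 facet normal 0.307 -0.830 0.466
  outer loop
   vertex 2.4 0.2 0.9
   vertex 3.9 3.0 4.9
   vertex 0.0 1.5 4.8
  endloop
 endfacet
 facet normal 0.518 -0.780 0.352
  outer loop
   vertex 2.4 0.2 0.9
   vertex 4.9 1.5 0.1
   vertex 3.9 3.0 4.9
  endloop
 endfacet
 facet normal -0.986 0.145 0.081
  outer loop
   vertex 0.4 4.5 4.3
   vertex 0.2 4.6 1.7
   vertex 0.0 1.5 4.8
  endloop
 endfacet
 facet normal -0.093 0.176 0.980
  outer loop
   vertex 0.4 4.5 4.3
   vertex 0.0 1.5 4.8
   vertex 3.9 3.0 4.9
  endloop
 endfacet
 facet normal 0.124 0.597 -0.793
  outer loop
   vertex 2.6 4.5 2.0
   vertex 4.9 1.5 0.1
   vertex 0.2 4.6 1.7
  endloop
 endfacet
 facet normal 0.784 0.620 -0.031
  outer loop
   vertex 2.6 4.5 2.0
   vertex 3.9 3.0 4.9
   vertex 4.9 1.5 0.1
  endloop
 endfacet
 facet normal 0.037 0.999 0.036
  outer loop
   vertex 2.6 4.5 2.0
   vertex 0.2 4.6 1.7
   vertex 0.4 4.5 4.3
  endloop
 endfacet
 facet normal 0.328 0.891 0.314
  outer loop
   vertex 2.6 4.5 2.0
   vertex 0.4 4.5 4.3
   vertex 3.9 3.0 4.9
  endloop
 endfacet
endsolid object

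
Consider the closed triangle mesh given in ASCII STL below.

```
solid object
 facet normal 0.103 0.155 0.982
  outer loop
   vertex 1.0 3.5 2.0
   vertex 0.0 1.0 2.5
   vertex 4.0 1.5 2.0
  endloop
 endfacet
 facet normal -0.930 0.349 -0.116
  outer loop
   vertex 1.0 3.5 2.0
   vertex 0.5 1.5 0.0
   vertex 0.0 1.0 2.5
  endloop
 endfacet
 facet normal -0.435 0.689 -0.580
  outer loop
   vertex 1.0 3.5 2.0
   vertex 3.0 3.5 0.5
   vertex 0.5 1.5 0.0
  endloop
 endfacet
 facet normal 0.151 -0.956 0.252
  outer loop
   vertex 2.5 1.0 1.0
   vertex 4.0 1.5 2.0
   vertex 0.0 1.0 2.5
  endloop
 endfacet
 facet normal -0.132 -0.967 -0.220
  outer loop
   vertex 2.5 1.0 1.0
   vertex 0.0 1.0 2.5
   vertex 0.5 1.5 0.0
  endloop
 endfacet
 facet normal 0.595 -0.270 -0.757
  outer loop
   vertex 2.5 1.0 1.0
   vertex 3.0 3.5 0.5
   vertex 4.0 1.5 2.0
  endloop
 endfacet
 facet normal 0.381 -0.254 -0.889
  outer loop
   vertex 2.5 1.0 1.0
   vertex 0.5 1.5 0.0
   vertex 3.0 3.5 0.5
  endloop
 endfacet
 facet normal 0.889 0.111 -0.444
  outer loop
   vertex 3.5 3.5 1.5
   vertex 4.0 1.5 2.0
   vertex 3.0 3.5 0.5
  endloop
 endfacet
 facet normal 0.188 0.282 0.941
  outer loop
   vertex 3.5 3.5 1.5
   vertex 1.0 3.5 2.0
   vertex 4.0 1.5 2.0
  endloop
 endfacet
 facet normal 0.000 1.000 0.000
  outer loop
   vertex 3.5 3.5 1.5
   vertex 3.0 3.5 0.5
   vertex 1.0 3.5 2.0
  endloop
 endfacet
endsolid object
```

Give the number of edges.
15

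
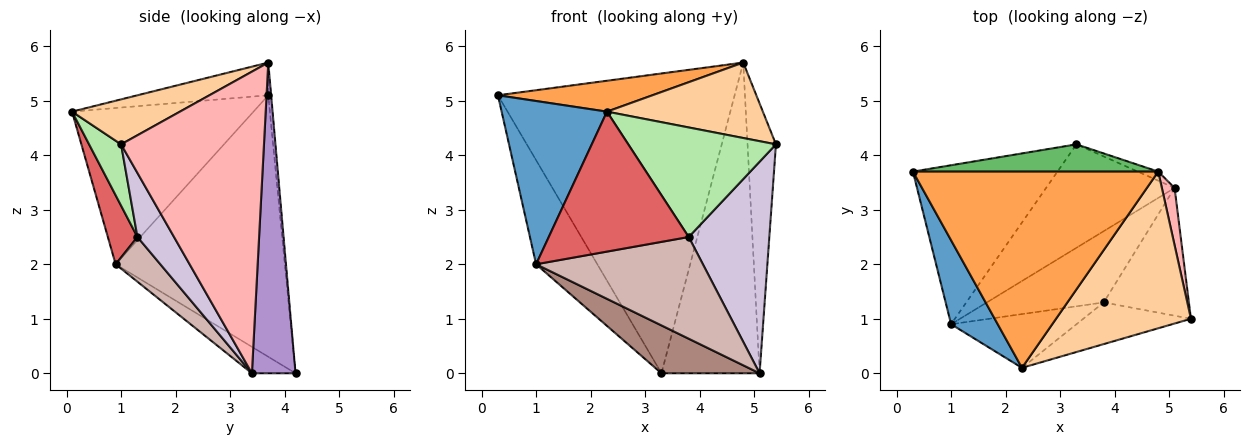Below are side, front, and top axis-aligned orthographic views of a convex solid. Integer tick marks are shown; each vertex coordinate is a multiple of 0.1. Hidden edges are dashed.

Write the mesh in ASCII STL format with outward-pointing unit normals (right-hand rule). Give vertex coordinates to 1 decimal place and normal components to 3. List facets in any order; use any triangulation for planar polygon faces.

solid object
 facet normal -0.837 -0.486 0.250
  outer loop
   vertex 1.0 0.9 2.0
   vertex 2.3 0.1 4.8
   vertex 0.3 3.7 5.1
  endloop
 endfacet
 facet normal -0.834 0.302 -0.461
  outer loop
   vertex 1.0 0.9 2.0
   vertex 0.3 3.7 5.1
   vertex 3.3 4.2 0.0
  endloop
 endfacet
 facet normal -0.131 -0.154 0.979
  outer loop
   vertex 4.8 3.7 5.7
   vertex 0.3 3.7 5.1
   vertex 2.3 0.1 4.8
  endloop
 endfacet
 facet normal 0.288 -0.415 0.863
  outer loop
   vertex 4.8 3.7 5.7
   vertex 2.3 0.1 4.8
   vertex 5.4 1.0 4.2
  endloop
 endfacet
 facet normal -0.012 0.996 0.091
  outer loop
   vertex 4.8 3.7 5.7
   vertex 3.3 4.2 0.0
   vertex 0.3 3.7 5.1
  endloop
 endfacet
 facet normal 0.199 -0.916 -0.348
  outer loop
   vertex 3.8 1.3 2.5
   vertex 5.4 1.0 4.2
   vertex 2.3 0.1 4.8
  endloop
 endfacet
 facet normal 0.194 -0.916 -0.352
  outer loop
   vertex 3.8 1.3 2.5
   vertex 2.3 0.1 4.8
   vertex 1.0 0.9 2.0
  endloop
 endfacet
 facet normal 0.980 0.195 0.041
  outer loop
   vertex 5.1 3.4 0.0
   vertex 4.8 3.7 5.7
   vertex 5.4 1.0 4.2
  endloop
 endfacet
 facet normal 0.406 0.913 -0.027
  outer loop
   vertex 5.1 3.4 0.0
   vertex 3.3 4.2 0.0
   vertex 4.8 3.7 5.7
  endloop
 endfacet
 facet normal 0.362 -0.798 -0.482
  outer loop
   vertex 5.1 3.4 0.0
   vertex 5.4 1.0 4.2
   vertex 3.8 1.3 2.5
  endloop
 endfacet
 facet normal -0.183 -0.413 -0.892
  outer loop
   vertex 5.1 3.4 0.0
   vertex 1.0 0.9 2.0
   vertex 3.3 4.2 0.0
  endloop
 endfacet
 facet normal 0.214 -0.800 -0.560
  outer loop
   vertex 5.1 3.4 0.0
   vertex 3.8 1.3 2.5
   vertex 1.0 0.9 2.0
  endloop
 endfacet
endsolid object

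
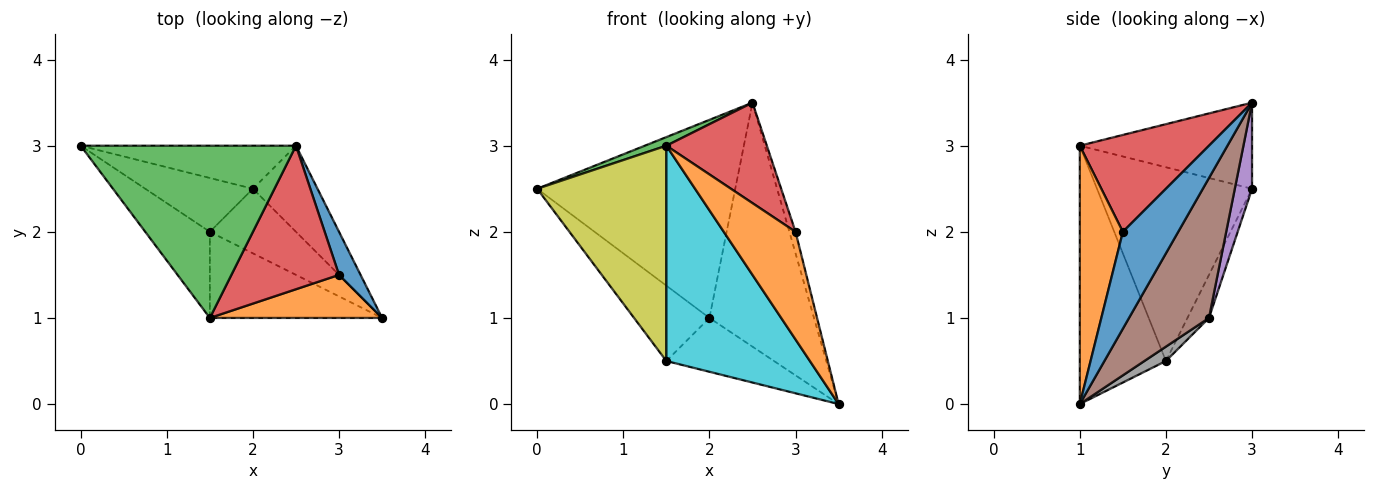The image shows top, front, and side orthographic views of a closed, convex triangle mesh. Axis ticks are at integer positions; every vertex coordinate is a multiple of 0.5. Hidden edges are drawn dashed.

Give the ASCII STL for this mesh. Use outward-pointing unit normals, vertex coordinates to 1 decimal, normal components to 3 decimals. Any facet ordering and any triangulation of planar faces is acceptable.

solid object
 facet normal 0.970 0.108 0.216
  outer loop
   vertex 3.0 1.5 2.0
   vertex 3.5 1.0 0.0
   vertex 2.5 3.0 3.5
  endloop
 endfacet
 facet normal 0.487 -0.811 0.324
  outer loop
   vertex 1.5 1.0 3.0
   vertex 3.5 1.0 0.0
   vertex 3.0 1.5 2.0
  endloop
 endfacet
 facet normal -0.371 -0.046 0.927
  outer loop
   vertex 1.5 1.0 3.0
   vertex 2.5 3.0 3.5
   vertex 0.0 3.0 2.5
  endloop
 endfacet
 facet normal 0.593 -0.462 0.659
  outer loop
   vertex 1.5 1.0 3.0
   vertex 3.0 1.5 2.0
   vertex 2.5 3.0 3.5
  endloop
 endfacet
 facet normal 0.085 0.974 -0.212
  outer loop
   vertex 2.0 2.5 1.0
   vertex 0.0 3.0 2.5
   vertex 2.5 3.0 3.5
  endloop
 endfacet
 facet normal 0.585 0.765 -0.270
  outer loop
   vertex 2.0 2.5 1.0
   vertex 2.5 3.0 3.5
   vertex 3.5 1.0 0.0
  endloop
 endfacet
 facet normal -0.226 0.793 -0.566
  outer loop
   vertex 1.5 2.0 0.5
   vertex 0.0 3.0 2.5
   vertex 2.0 2.5 1.0
  endloop
 endfacet
 facet normal 0.127 0.635 -0.762
  outer loop
   vertex 1.5 2.0 0.5
   vertex 2.0 2.5 1.0
   vertex 3.5 1.0 0.0
  endloop
 endfacet
 facet normal -0.744 -0.620 -0.248
  outer loop
   vertex 1.5 2.0 0.5
   vertex 1.5 1.0 3.0
   vertex 0.0 3.0 2.5
  endloop
 endfacet
 facet normal -0.487 -0.811 -0.324
  outer loop
   vertex 1.5 2.0 0.5
   vertex 3.5 1.0 0.0
   vertex 1.5 1.0 3.0
  endloop
 endfacet
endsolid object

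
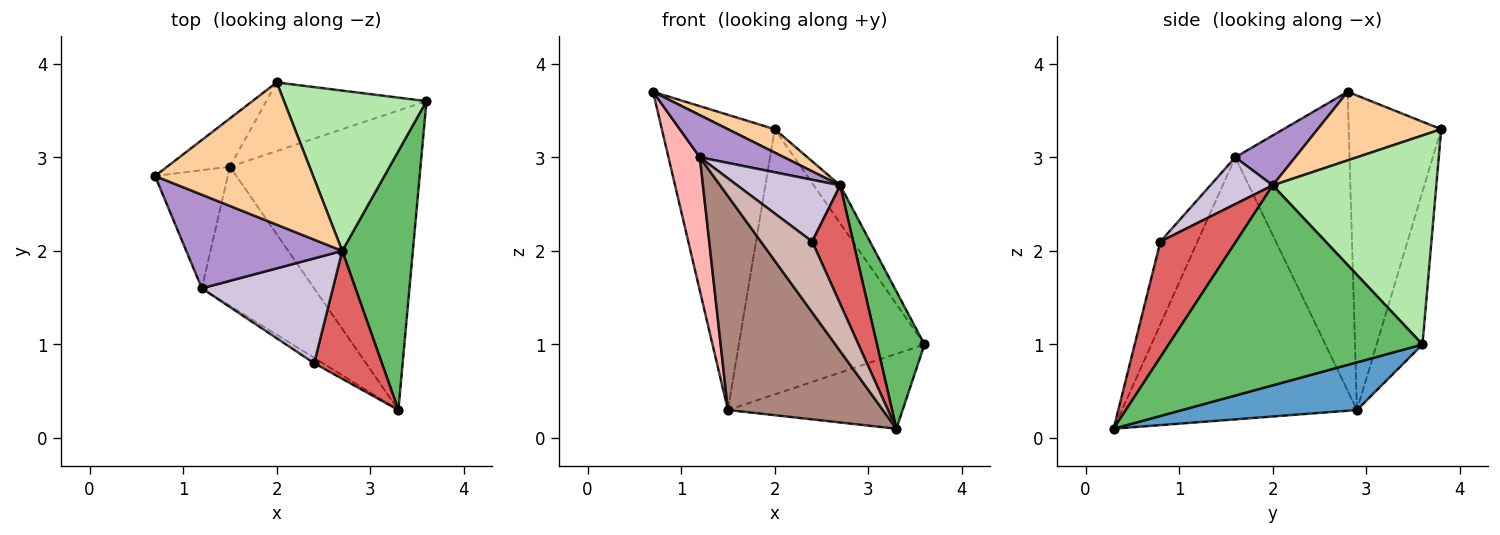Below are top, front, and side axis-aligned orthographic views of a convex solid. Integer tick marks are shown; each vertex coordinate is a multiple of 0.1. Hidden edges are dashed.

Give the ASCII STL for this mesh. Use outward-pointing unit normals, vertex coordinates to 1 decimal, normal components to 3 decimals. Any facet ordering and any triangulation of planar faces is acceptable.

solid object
 facet normal 0.236 0.236 -0.943
  outer loop
   vertex 1.5 2.9 0.3
   vertex 3.6 3.6 1.0
   vertex 3.3 0.3 0.1
  endloop
 endfacet
 facet normal -0.629 0.767 -0.125
  outer loop
   vertex 1.5 2.9 0.3
   vertex 0.7 2.8 3.7
   vertex 2.0 3.8 3.3
  endloop
 endfacet
 facet normal -0.233 0.942 -0.244
  outer loop
   vertex 1.5 2.9 0.3
   vertex 2.0 3.8 3.3
   vertex 3.6 3.6 1.0
  endloop
 endfacet
 facet normal 0.394 -0.149 0.907
  outer loop
   vertex 2.7 2.0 2.7
   vertex 2.0 3.8 3.3
   vertex 0.7 2.8 3.7
  endloop
 endfacet
 facet normal 0.929 -0.174 0.328
  outer loop
   vertex 2.7 2.0 2.7
   vertex 3.3 0.3 0.1
   vertex 3.6 3.6 1.0
  endloop
 endfacet
 facet normal 0.819 0.132 0.558
  outer loop
   vertex 2.7 2.0 2.7
   vertex 3.6 3.6 1.0
   vertex 2.0 3.8 3.3
  endloop
 endfacet
 facet normal 0.781 -0.424 0.458
  outer loop
   vertex 2.4 0.8 2.1
   vertex 3.3 0.3 0.1
   vertex 2.7 2.0 2.7
  endloop
 endfacet
 facet normal -0.939 -0.258 -0.228
  outer loop
   vertex 1.2 1.6 3.0
   vertex 0.7 2.8 3.7
   vertex 1.5 2.9 0.3
  endloop
 endfacet
 facet normal 0.280 -0.394 0.875
  outer loop
   vertex 1.2 1.6 3.0
   vertex 2.7 2.0 2.7
   vertex 0.7 2.8 3.7
  endloop
 endfacet
 facet normal 0.294 -0.485 0.823
  outer loop
   vertex 1.2 1.6 3.0
   vertex 2.4 0.8 2.1
   vertex 2.7 2.0 2.7
  endloop
 endfacet
 facet normal -0.786 -0.518 -0.337
  outer loop
   vertex 1.2 1.6 3.0
   vertex 1.5 2.9 0.3
   vertex 3.3 0.3 0.1
  endloop
 endfacet
 facet normal -0.585 -0.809 -0.061
  outer loop
   vertex 1.2 1.6 3.0
   vertex 3.3 0.3 0.1
   vertex 2.4 0.8 2.1
  endloop
 endfacet
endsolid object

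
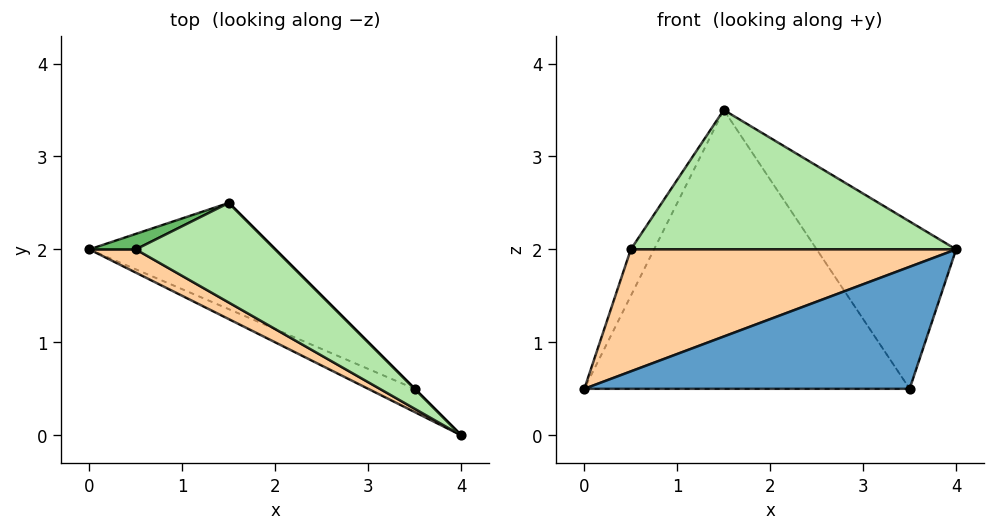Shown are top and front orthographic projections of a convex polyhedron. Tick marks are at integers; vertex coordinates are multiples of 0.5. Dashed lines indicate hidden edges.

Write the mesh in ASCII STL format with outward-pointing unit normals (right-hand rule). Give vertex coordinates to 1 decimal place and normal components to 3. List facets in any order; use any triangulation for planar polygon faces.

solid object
 facet normal -0.388 -0.905 -0.172
  outer loop
   vertex 3.5 0.5 0.5
   vertex 4.0 0.0 2.0
   vertex 0.0 2.0 0.5
  endloop
 endfacet
 facet normal 0.372 0.868 -0.330
  outer loop
   vertex 3.5 0.5 0.5
   vertex 0.0 2.0 0.5
   vertex 1.5 2.5 3.5
  endloop
 endfacet
 facet normal 0.707 0.707 0.000
  outer loop
   vertex 3.5 0.5 0.5
   vertex 1.5 2.5 3.5
   vertex 4.0 0.0 2.0
  endloop
 endfacet
 facet normal -0.489 -0.857 0.163
  outer loop
   vertex 0.5 2.0 2.0
   vertex 0.0 2.0 0.5
   vertex 4.0 0.0 2.0
  endloop
 endfacet
 facet normal -0.688 0.688 0.229
  outer loop
   vertex 0.5 2.0 2.0
   vertex 1.5 2.5 3.5
   vertex 0.0 2.0 0.5
  endloop
 endfacet
 facet normal -0.422 -0.738 0.527
  outer loop
   vertex 0.5 2.0 2.0
   vertex 4.0 0.0 2.0
   vertex 1.5 2.5 3.5
  endloop
 endfacet
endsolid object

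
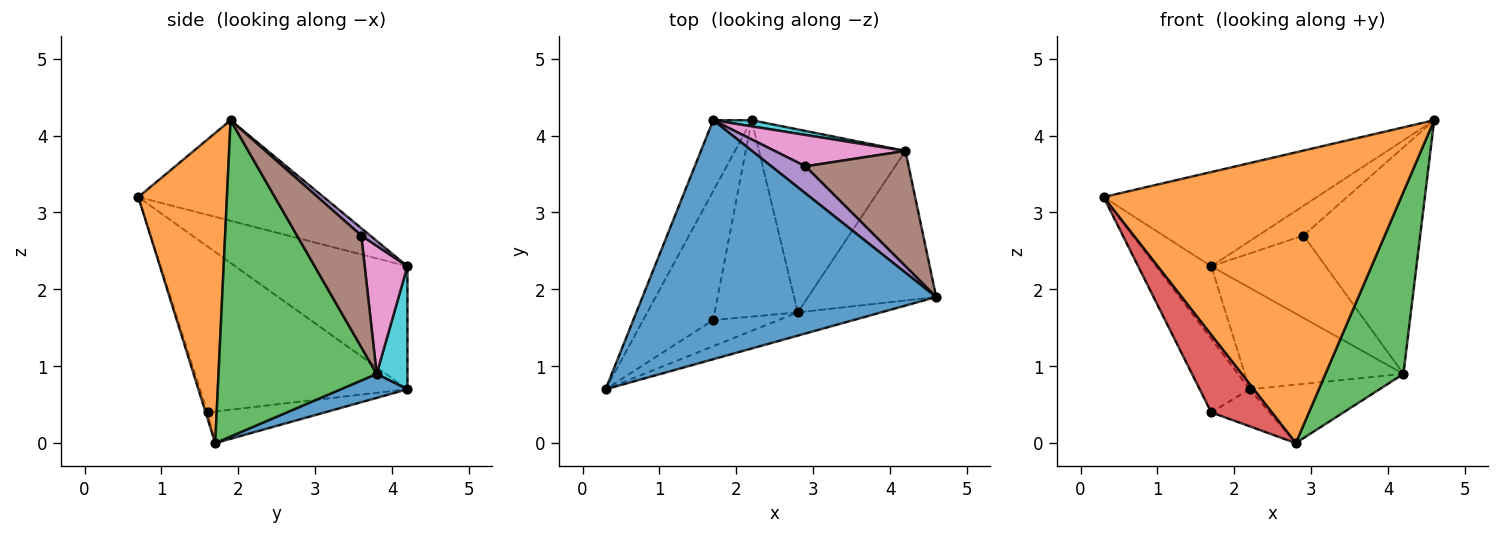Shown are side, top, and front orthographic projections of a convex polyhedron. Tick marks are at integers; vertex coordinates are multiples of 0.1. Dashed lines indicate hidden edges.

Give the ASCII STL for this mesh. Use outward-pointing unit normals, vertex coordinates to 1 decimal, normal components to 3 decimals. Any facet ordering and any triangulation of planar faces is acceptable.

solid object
 facet normal -0.304 0.349 0.886
  outer loop
   vertex 1.7 4.2 2.3
   vertex 0.3 0.7 3.2
   vertex 4.6 1.9 4.2
  endloop
 endfacet
 facet normal 0.284 -0.956 -0.076
  outer loop
   vertex 2.8 1.7 0.0
   vertex 4.6 1.9 4.2
   vertex 0.3 0.7 3.2
  endloop
 endfacet
 facet normal 0.843 -0.416 -0.341
  outer loop
   vertex 4.2 3.8 0.9
   vertex 4.6 1.9 4.2
   vertex 2.8 1.7 0.0
  endloop
 endfacet
 facet normal -0.030 -0.947 -0.319
  outer loop
   vertex 1.7 1.6 0.4
   vertex 2.8 1.7 0.0
   vertex 0.3 0.7 3.2
  endloop
 endfacet
 facet normal 0.144 0.732 0.666
  outer loop
   vertex 2.9 3.6 2.7
   vertex 1.7 4.2 2.3
   vertex 4.6 1.9 4.2
  endloop
 endfacet
 facet normal 0.441 0.800 0.407
  outer loop
   vertex 2.9 3.6 2.7
   vertex 4.6 1.9 4.2
   vertex 4.2 3.8 0.9
  endloop
 endfacet
 facet normal 0.329 0.882 0.336
  outer loop
   vertex 2.9 3.6 2.7
   vertex 4.2 3.8 0.9
   vertex 1.7 4.2 2.3
  endloop
 endfacet
 facet normal -0.913 0.292 -0.285
  outer loop
   vertex 2.2 4.2 0.7
   vertex 0.3 0.7 3.2
   vertex 1.7 4.2 2.3
  endloop
 endfacet
 facet normal -0.899 0.217 -0.380
  outer loop
   vertex 2.2 4.2 0.7
   vertex 1.7 1.6 0.4
   vertex 0.3 0.7 3.2
  endloop
 endfacet
 facet normal 0.190 0.980 0.059
  outer loop
   vertex 2.2 4.2 0.7
   vertex 1.7 4.2 2.3
   vertex 4.2 3.8 0.9
  endloop
 endfacet
 facet normal 0.154 0.301 -0.941
  outer loop
   vertex 2.2 4.2 0.7
   vertex 4.2 3.8 0.9
   vertex 2.8 1.7 0.0
  endloop
 endfacet
 facet normal -0.350 0.174 -0.920
  outer loop
   vertex 2.2 4.2 0.7
   vertex 2.8 1.7 0.0
   vertex 1.7 1.6 0.4
  endloop
 endfacet
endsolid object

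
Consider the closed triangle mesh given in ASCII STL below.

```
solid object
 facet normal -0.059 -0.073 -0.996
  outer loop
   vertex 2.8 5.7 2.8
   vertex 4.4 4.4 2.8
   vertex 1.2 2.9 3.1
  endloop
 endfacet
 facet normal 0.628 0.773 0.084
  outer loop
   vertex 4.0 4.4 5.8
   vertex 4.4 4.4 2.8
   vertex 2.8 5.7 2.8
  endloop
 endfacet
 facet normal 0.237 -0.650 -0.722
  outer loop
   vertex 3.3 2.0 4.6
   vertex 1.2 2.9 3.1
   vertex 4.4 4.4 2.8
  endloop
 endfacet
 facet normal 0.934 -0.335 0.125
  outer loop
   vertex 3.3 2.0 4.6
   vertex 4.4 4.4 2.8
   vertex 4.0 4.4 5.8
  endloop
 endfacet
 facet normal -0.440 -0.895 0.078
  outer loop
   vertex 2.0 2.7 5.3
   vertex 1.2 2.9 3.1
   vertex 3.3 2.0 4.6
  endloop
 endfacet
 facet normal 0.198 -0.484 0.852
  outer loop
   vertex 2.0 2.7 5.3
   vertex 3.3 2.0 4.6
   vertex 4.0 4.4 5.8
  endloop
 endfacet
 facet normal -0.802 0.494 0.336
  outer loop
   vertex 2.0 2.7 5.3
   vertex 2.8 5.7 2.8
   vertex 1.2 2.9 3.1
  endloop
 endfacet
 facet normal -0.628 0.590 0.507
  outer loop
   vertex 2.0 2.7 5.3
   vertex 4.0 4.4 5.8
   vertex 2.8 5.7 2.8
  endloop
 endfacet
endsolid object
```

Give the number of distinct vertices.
6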